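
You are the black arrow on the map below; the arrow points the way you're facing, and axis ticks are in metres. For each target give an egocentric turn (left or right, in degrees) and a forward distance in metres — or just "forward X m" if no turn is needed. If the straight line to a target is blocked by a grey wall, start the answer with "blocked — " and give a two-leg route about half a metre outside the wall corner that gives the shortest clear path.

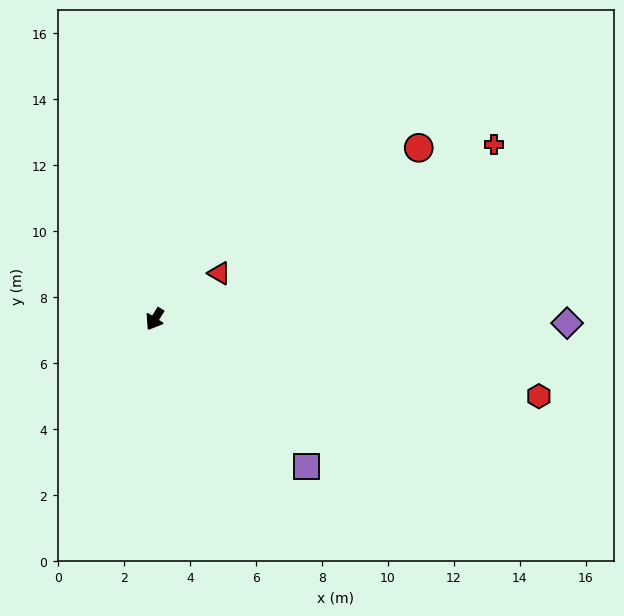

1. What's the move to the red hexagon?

turn left 111°, forward 11.9 m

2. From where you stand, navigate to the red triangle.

turn left 158°, forward 2.4 m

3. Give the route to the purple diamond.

turn left 122°, forward 12.5 m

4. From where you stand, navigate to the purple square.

turn left 78°, forward 6.4 m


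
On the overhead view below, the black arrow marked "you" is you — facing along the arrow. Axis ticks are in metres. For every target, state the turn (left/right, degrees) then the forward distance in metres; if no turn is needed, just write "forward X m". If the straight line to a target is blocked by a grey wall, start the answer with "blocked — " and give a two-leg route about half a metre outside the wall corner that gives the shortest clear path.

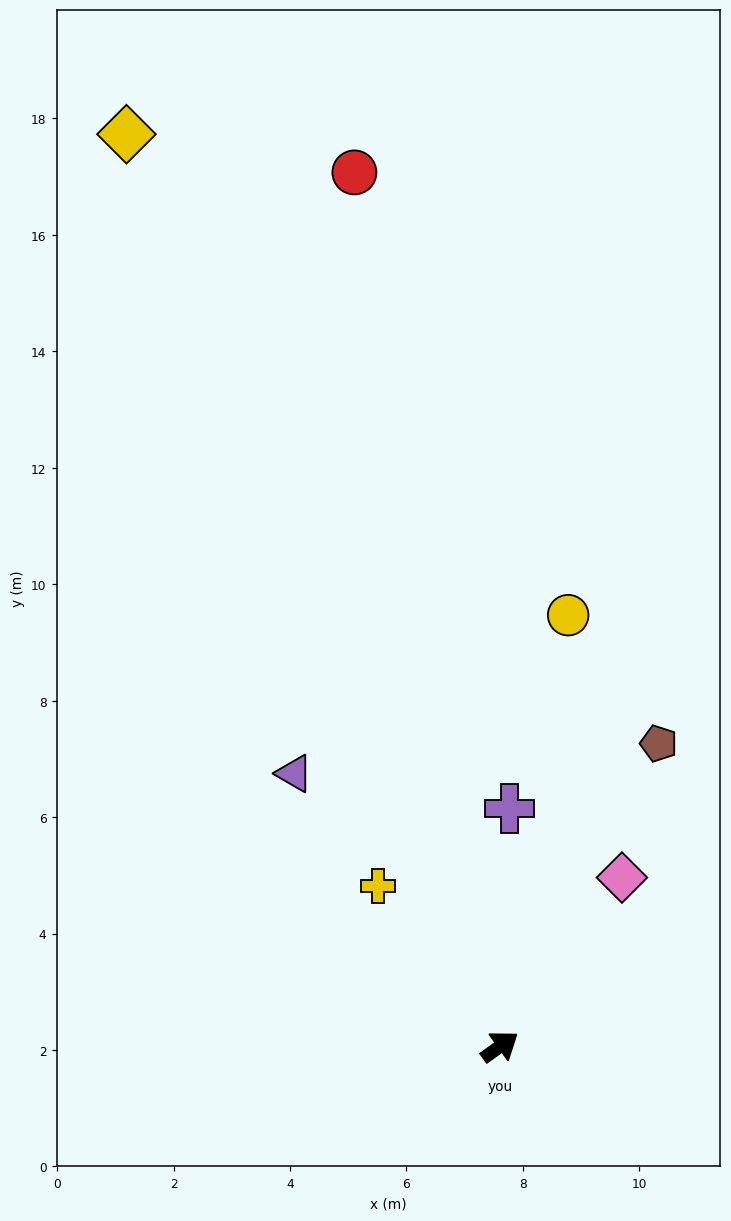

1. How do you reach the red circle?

turn left 64°, forward 15.2 m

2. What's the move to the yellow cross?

turn left 92°, forward 3.5 m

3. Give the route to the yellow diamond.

turn left 77°, forward 16.9 m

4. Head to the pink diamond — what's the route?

turn left 18°, forward 3.6 m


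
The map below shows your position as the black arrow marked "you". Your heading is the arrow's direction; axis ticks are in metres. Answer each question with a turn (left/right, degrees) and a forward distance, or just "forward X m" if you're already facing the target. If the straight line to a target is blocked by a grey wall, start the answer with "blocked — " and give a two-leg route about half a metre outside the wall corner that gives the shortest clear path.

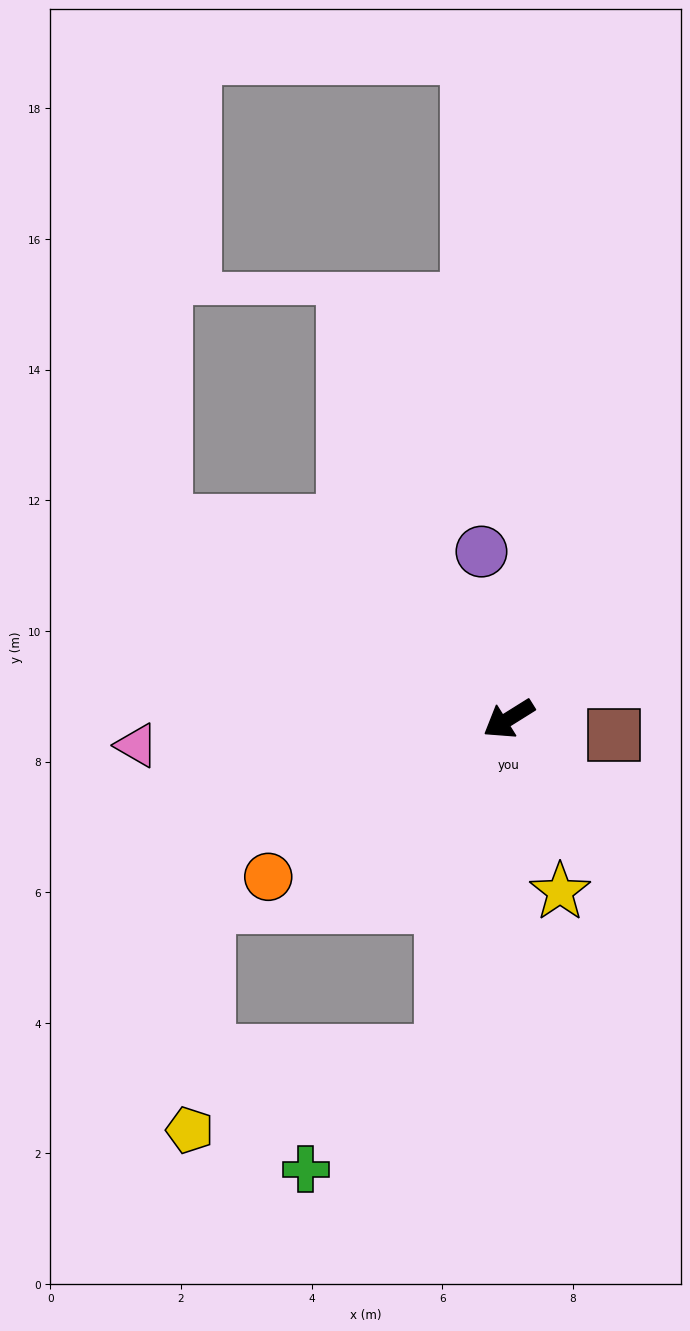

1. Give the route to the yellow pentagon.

blocked — turn left 47°, forward 5.2 m, then turn right 62°, forward 4.1 m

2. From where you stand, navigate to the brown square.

turn left 139°, forward 1.6 m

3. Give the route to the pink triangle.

turn right 28°, forward 5.7 m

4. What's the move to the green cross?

blocked — turn left 47°, forward 5.2 m, then turn right 39°, forward 2.8 m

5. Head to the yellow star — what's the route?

turn left 75°, forward 2.8 m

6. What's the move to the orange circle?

forward 4.4 m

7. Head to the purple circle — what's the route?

turn right 113°, forward 2.6 m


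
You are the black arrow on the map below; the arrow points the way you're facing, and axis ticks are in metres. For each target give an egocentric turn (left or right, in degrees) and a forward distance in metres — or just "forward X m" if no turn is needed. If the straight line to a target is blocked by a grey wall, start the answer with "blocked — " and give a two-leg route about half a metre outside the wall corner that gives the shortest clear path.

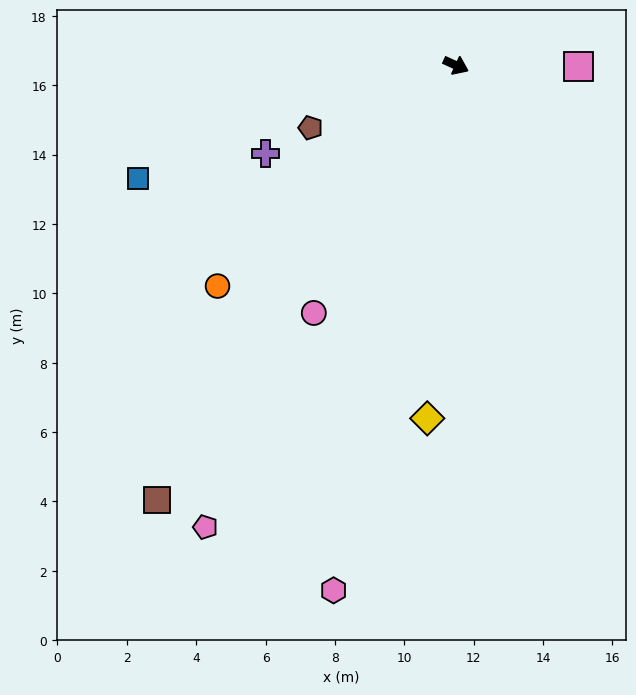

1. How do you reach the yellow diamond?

turn right 70°, forward 10.2 m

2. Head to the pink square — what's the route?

turn left 24°, forward 3.5 m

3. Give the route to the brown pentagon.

turn right 132°, forward 4.6 m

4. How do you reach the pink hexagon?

turn right 79°, forward 15.5 m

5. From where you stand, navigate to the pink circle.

turn right 95°, forward 8.2 m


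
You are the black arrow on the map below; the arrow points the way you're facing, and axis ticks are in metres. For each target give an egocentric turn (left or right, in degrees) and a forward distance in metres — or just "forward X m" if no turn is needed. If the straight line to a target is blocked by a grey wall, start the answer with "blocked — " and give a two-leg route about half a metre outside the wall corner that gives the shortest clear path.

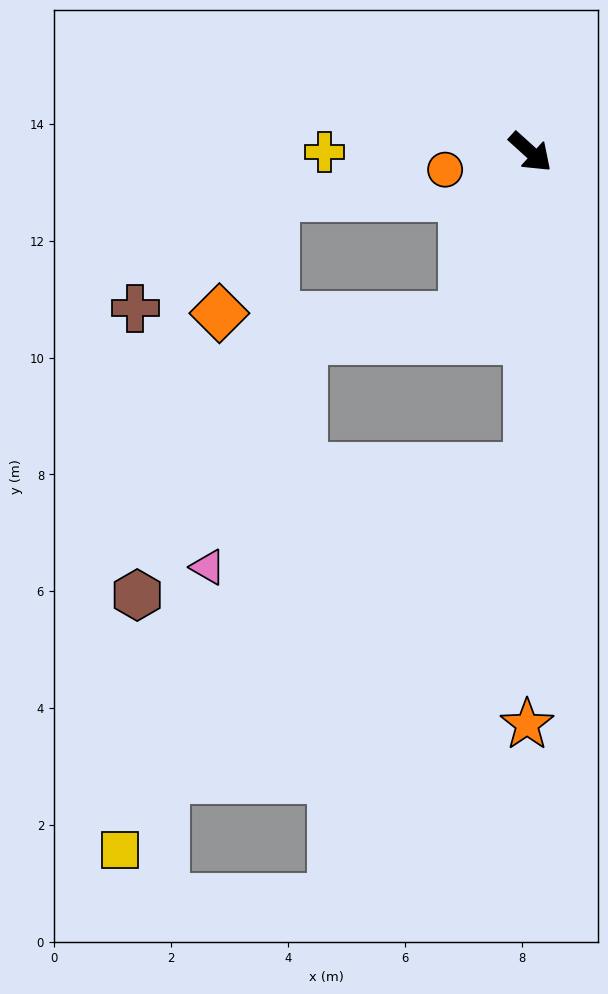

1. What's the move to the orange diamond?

blocked — turn right 70°, forward 3.0 m, then turn right 69°, forward 4.2 m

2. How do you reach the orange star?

turn right 48°, forward 9.8 m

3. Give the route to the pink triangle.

blocked — turn right 48°, forward 5.4 m, then turn right 73°, forward 5.7 m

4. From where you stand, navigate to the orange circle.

turn right 126°, forward 1.5 m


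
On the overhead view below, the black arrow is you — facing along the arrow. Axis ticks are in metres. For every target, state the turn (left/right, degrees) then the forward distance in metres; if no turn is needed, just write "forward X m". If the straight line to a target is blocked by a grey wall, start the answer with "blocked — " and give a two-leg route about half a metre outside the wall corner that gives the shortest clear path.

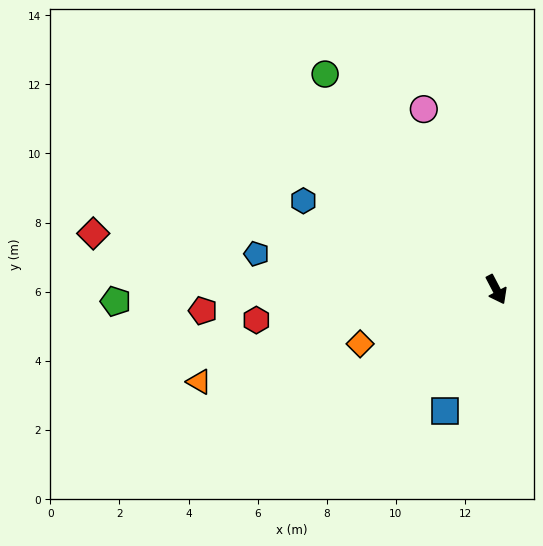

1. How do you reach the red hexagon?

turn right 110°, forward 7.0 m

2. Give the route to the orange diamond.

turn right 96°, forward 4.2 m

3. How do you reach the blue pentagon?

turn right 126°, forward 7.0 m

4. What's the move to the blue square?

turn right 51°, forward 3.8 m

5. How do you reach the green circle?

turn right 169°, forward 8.0 m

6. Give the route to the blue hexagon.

turn right 142°, forward 6.1 m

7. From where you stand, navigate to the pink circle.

turn left 174°, forward 5.6 m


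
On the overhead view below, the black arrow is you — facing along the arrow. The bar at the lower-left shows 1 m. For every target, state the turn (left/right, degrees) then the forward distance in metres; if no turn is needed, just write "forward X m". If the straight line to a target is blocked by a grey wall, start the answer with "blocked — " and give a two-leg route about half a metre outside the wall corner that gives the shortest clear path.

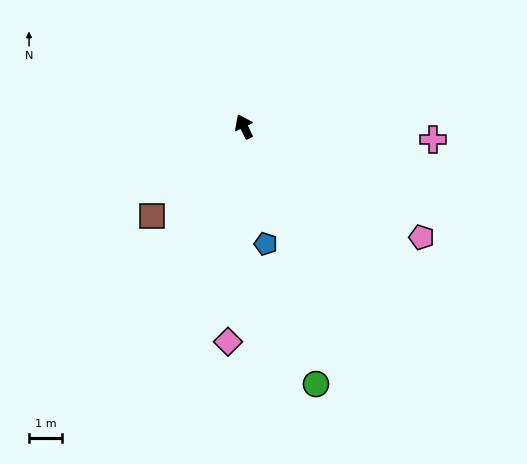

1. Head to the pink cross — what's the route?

turn right 120°, forward 5.7 m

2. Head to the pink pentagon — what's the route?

turn right 148°, forward 6.3 m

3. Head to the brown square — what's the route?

turn left 108°, forward 3.9 m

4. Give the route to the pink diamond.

turn left 150°, forward 6.5 m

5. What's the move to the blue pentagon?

turn left 165°, forward 3.6 m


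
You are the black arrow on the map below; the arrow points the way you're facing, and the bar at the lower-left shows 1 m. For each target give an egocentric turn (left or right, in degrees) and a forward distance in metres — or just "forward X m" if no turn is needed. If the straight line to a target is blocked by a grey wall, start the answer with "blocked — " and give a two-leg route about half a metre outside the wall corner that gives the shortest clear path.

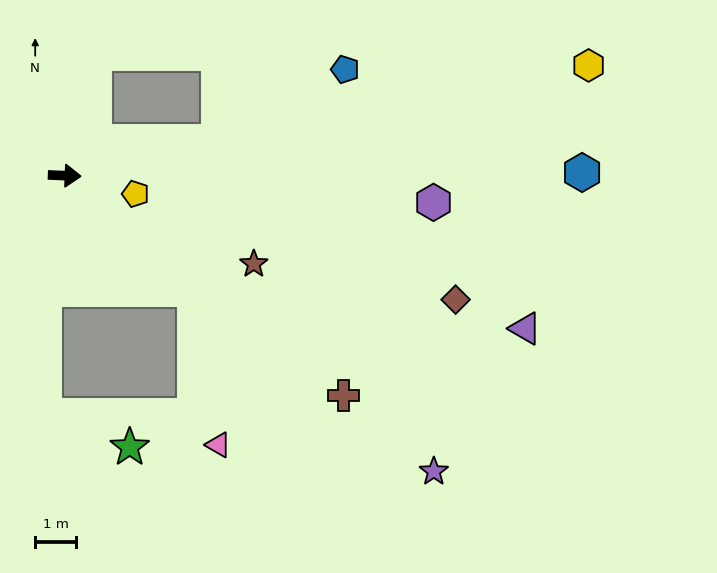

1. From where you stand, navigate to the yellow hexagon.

turn left 14°, forward 13.1 m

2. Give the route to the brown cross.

turn right 36°, forward 8.7 m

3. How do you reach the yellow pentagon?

turn right 12°, forward 1.8 m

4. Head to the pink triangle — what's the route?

blocked — turn right 39°, forward 4.2 m, then turn right 40°, forward 3.8 m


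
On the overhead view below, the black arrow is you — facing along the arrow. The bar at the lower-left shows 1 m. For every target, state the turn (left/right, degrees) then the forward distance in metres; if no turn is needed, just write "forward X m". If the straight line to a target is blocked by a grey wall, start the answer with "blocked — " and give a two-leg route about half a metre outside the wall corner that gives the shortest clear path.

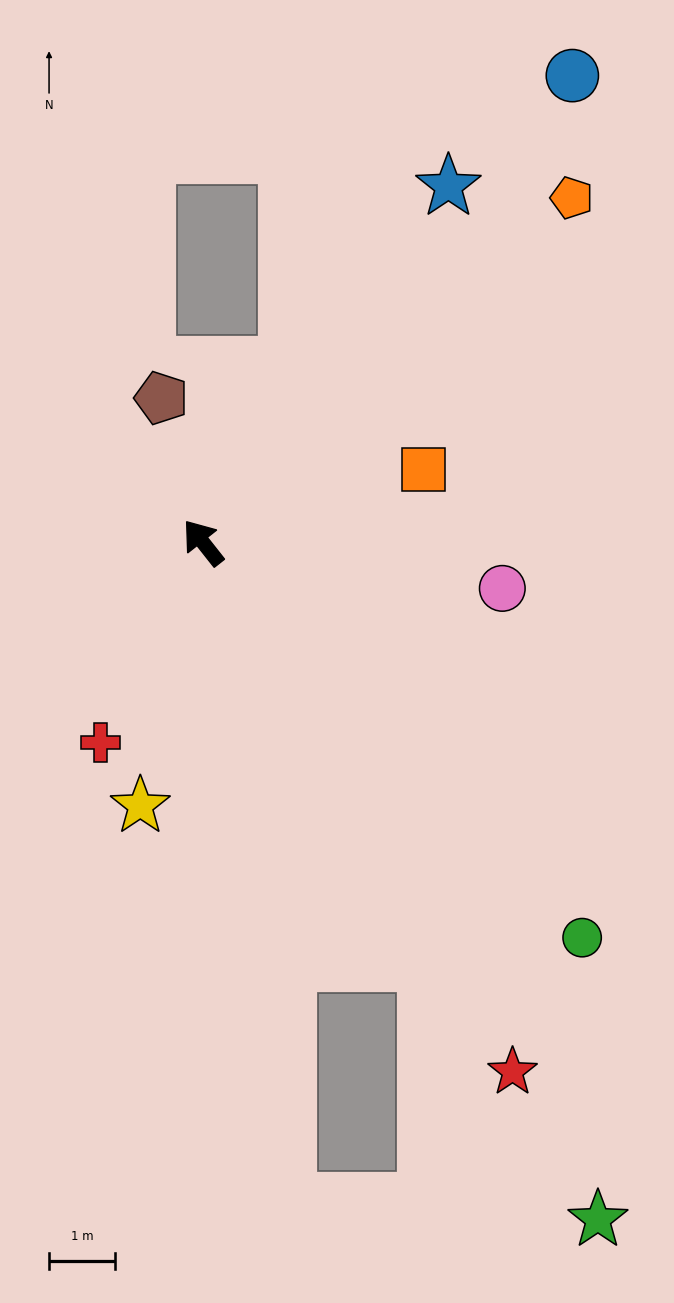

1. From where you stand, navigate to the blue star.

turn right 73°, forward 6.5 m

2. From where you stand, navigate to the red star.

turn left 172°, forward 9.2 m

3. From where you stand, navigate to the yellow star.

turn left 128°, forward 4.1 m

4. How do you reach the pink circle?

turn right 137°, forward 4.6 m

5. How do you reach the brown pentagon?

turn right 22°, forward 2.3 m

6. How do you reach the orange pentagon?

turn right 85°, forward 7.6 m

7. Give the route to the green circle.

turn right 174°, forward 8.3 m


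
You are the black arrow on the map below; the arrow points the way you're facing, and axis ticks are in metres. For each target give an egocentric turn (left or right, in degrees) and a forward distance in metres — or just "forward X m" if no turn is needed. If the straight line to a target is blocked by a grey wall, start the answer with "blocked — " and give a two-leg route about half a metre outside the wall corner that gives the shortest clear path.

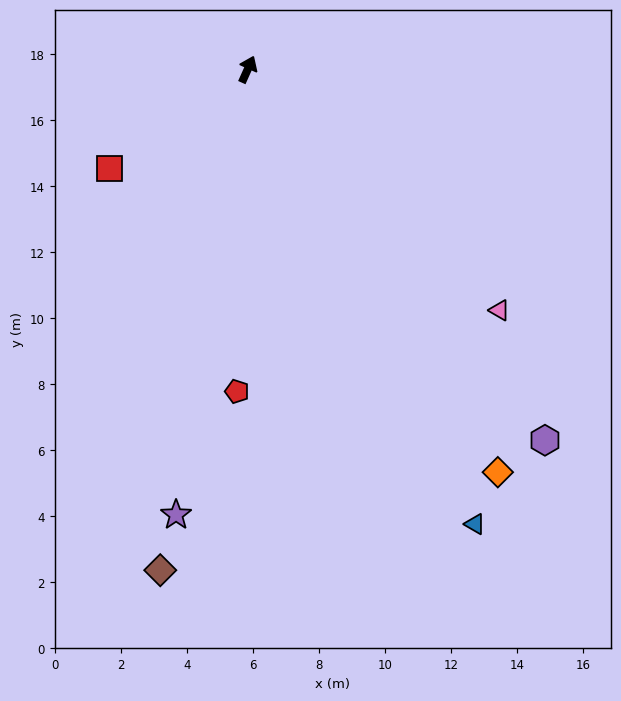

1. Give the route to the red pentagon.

turn right 158°, forward 9.8 m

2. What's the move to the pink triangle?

turn right 110°, forward 10.6 m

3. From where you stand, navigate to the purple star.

turn right 165°, forward 13.7 m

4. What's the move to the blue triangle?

turn right 129°, forward 15.4 m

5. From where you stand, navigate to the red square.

turn left 150°, forward 5.1 m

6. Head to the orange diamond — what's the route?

turn right 124°, forward 14.4 m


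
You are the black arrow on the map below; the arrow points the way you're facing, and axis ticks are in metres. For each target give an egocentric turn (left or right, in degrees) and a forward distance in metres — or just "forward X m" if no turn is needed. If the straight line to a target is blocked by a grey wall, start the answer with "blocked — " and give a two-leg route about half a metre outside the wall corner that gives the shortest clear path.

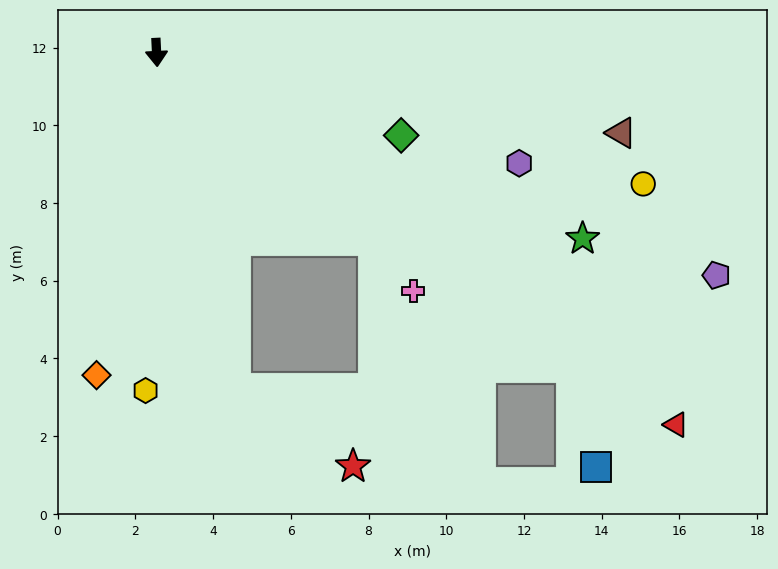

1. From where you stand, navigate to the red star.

blocked — turn left 10°, forward 8.9 m, then turn left 44°, forward 3.6 m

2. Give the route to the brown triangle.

turn left 77°, forward 12.1 m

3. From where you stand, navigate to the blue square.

blocked — turn left 50°, forward 13.4 m, then turn right 39°, forward 2.7 m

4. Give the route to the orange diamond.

turn right 13°, forward 8.4 m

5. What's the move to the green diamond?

turn left 69°, forward 6.6 m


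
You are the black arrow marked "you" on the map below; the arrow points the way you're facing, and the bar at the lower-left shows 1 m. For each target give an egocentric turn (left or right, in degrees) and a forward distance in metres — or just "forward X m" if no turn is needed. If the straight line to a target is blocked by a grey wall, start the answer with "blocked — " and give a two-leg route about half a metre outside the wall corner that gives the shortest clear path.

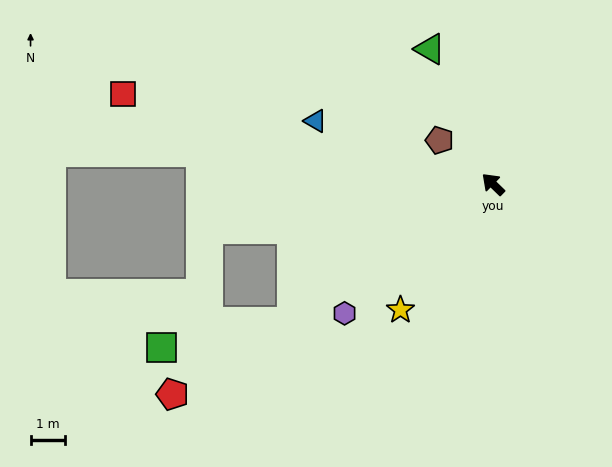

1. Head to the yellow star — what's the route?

turn left 98°, forward 4.5 m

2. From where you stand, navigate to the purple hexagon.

turn left 85°, forward 5.7 m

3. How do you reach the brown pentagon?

turn left 5°, forward 2.0 m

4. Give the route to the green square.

blocked — turn left 79°, forward 7.1 m, then turn right 24°, forward 3.9 m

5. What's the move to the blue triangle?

turn left 25°, forward 5.5 m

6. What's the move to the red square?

turn left 30°, forward 11.0 m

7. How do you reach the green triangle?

turn right 21°, forward 4.3 m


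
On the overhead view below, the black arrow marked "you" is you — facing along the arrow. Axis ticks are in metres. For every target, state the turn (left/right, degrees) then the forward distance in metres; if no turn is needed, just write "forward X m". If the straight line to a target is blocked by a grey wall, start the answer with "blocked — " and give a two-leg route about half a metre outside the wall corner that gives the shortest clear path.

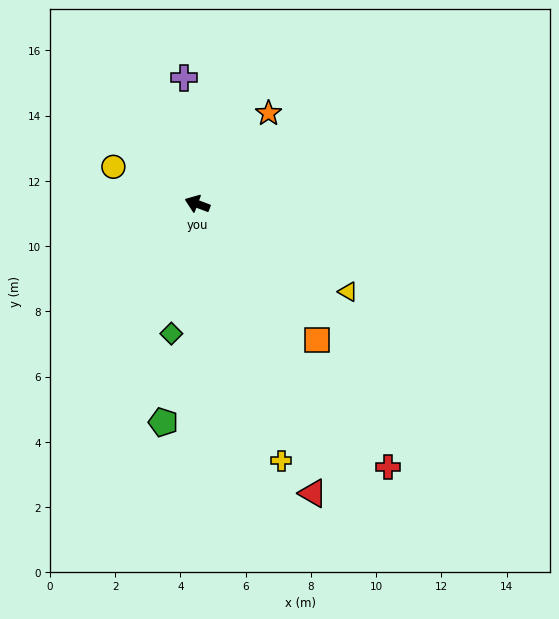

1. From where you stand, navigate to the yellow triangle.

turn left 170°, forward 5.3 m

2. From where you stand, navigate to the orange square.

turn left 152°, forward 5.5 m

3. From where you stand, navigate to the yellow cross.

turn left 129°, forward 8.3 m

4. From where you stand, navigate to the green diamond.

turn left 99°, forward 4.1 m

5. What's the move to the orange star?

turn right 108°, forward 3.5 m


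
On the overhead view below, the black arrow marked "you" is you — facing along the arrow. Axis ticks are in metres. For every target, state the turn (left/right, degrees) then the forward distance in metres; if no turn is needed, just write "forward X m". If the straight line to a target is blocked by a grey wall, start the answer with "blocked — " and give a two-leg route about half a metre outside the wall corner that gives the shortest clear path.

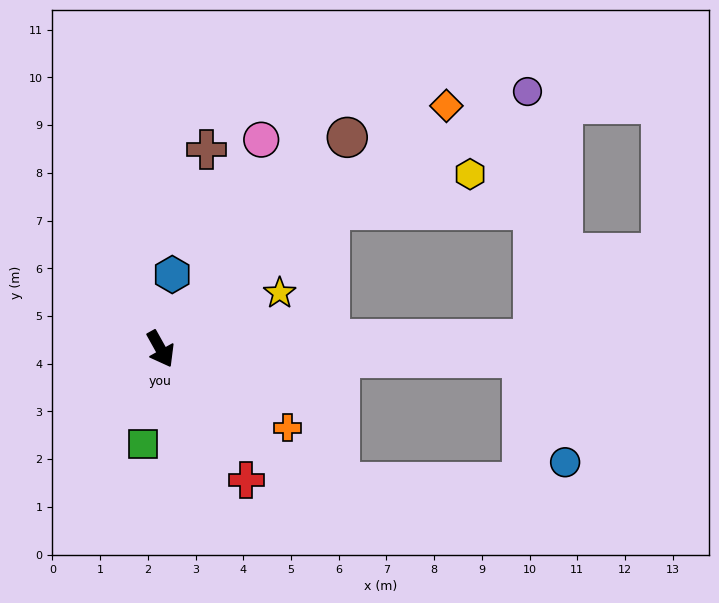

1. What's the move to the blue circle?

blocked — turn left 59°, forward 7.6 m, then turn right 66°, forward 2.4 m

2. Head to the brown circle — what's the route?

turn left 109°, forward 5.9 m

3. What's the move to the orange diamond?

turn left 101°, forward 7.9 m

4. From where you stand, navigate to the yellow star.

turn left 86°, forward 2.8 m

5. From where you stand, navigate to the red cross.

turn left 4°, forward 3.3 m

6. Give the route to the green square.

turn right 40°, forward 2.0 m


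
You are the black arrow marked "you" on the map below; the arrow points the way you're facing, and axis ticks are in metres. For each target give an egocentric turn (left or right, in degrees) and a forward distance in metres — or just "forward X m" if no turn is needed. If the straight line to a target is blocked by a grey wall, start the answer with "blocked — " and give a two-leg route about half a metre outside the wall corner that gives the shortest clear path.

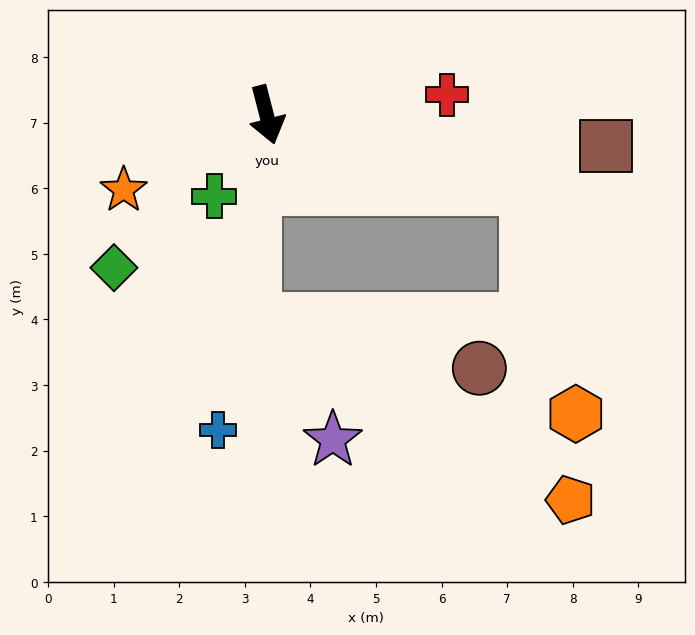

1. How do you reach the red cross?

turn left 82°, forward 2.8 m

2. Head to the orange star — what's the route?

turn right 77°, forward 2.5 m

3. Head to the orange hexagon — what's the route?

blocked — turn left 60°, forward 4.1 m, then turn right 62°, forward 3.5 m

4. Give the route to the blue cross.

turn right 23°, forward 4.9 m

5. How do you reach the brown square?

turn left 70°, forward 5.2 m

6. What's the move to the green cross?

turn right 47°, forward 1.5 m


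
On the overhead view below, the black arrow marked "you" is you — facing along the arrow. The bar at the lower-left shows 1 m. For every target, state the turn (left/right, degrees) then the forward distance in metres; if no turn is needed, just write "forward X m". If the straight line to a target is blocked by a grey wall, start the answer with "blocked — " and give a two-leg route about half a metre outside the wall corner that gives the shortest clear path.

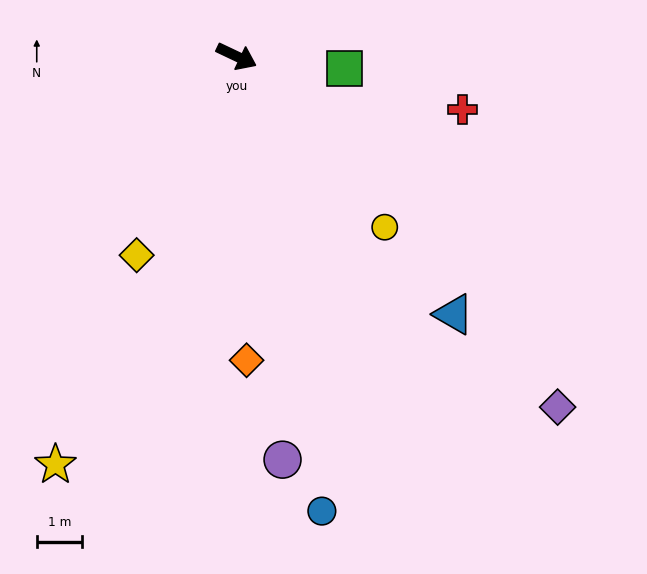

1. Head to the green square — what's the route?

turn left 19°, forward 2.4 m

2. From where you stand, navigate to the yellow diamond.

turn right 91°, forward 4.9 m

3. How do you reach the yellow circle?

turn right 24°, forward 5.0 m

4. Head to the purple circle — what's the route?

turn right 58°, forward 9.0 m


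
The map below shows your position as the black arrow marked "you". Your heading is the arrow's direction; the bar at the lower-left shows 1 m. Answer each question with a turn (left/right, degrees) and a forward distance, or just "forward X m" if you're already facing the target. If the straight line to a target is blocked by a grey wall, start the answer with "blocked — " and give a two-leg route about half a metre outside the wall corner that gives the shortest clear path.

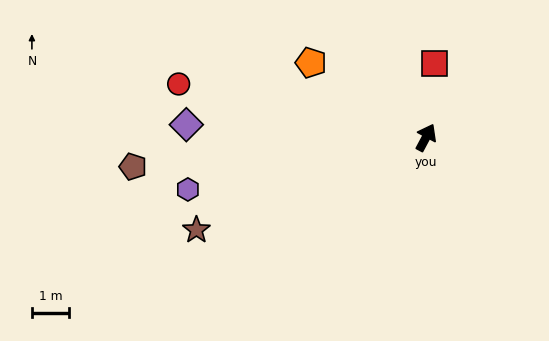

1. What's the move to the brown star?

turn left 140°, forward 6.7 m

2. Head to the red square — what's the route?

turn left 21°, forward 2.0 m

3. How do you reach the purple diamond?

turn left 115°, forward 6.5 m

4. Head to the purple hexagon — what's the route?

turn left 130°, forward 6.6 m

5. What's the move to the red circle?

turn left 106°, forward 6.9 m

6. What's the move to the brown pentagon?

turn left 124°, forward 8.0 m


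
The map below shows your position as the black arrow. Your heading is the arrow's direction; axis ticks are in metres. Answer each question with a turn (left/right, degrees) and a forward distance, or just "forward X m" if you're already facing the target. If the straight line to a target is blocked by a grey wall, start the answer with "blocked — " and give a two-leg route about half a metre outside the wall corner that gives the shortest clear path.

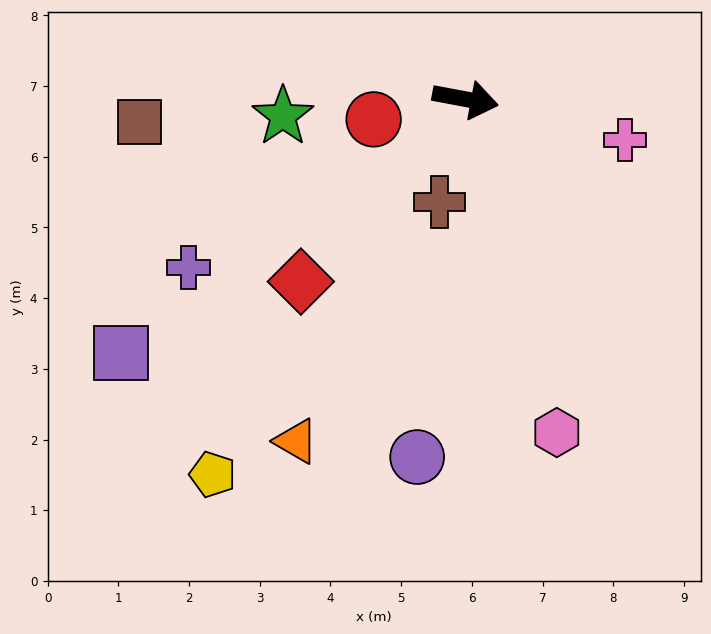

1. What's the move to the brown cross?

turn right 94°, forward 1.5 m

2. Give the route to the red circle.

turn right 157°, forward 1.3 m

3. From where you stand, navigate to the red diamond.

turn right 121°, forward 3.5 m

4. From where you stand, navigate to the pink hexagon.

turn right 64°, forward 4.9 m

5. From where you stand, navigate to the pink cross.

turn right 4°, forward 2.3 m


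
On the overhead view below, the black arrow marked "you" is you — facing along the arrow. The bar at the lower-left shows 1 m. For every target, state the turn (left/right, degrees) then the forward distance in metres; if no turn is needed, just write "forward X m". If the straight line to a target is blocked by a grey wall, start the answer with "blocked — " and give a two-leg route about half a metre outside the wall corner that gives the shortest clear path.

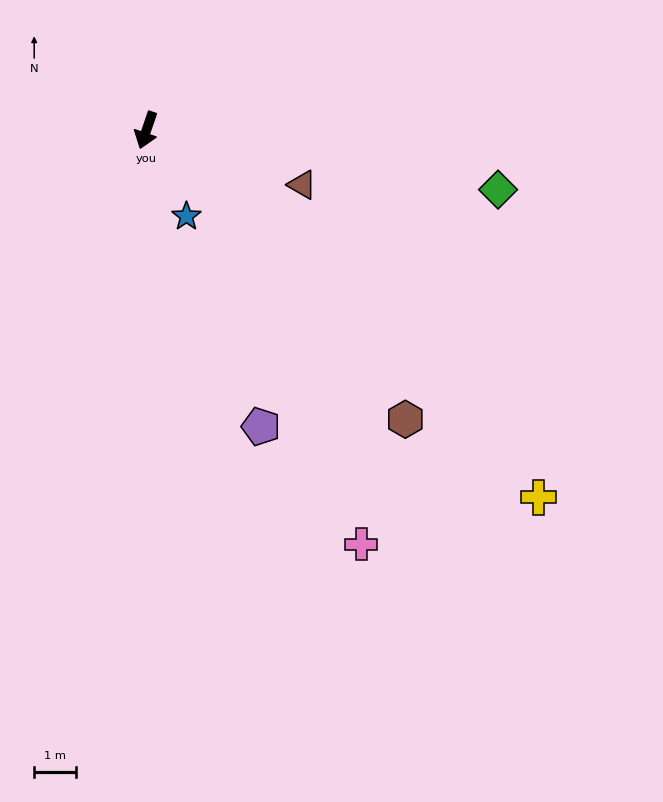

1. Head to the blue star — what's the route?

turn left 44°, forward 2.3 m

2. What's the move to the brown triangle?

turn left 90°, forward 4.0 m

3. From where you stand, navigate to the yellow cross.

turn left 66°, forward 12.9 m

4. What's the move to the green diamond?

turn left 99°, forward 8.5 m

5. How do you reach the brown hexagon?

turn left 61°, forward 9.3 m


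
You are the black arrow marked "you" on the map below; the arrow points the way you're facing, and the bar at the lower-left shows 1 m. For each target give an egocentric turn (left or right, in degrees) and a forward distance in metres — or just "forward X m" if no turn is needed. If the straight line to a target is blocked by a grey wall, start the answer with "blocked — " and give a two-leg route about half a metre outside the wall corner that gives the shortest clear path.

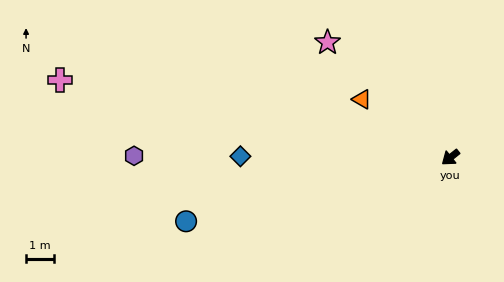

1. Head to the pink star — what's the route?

turn right 82°, forward 5.9 m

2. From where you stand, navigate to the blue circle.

turn right 25°, forward 9.6 m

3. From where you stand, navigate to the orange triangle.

turn right 72°, forward 3.7 m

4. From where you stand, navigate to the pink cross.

turn right 50°, forward 14.0 m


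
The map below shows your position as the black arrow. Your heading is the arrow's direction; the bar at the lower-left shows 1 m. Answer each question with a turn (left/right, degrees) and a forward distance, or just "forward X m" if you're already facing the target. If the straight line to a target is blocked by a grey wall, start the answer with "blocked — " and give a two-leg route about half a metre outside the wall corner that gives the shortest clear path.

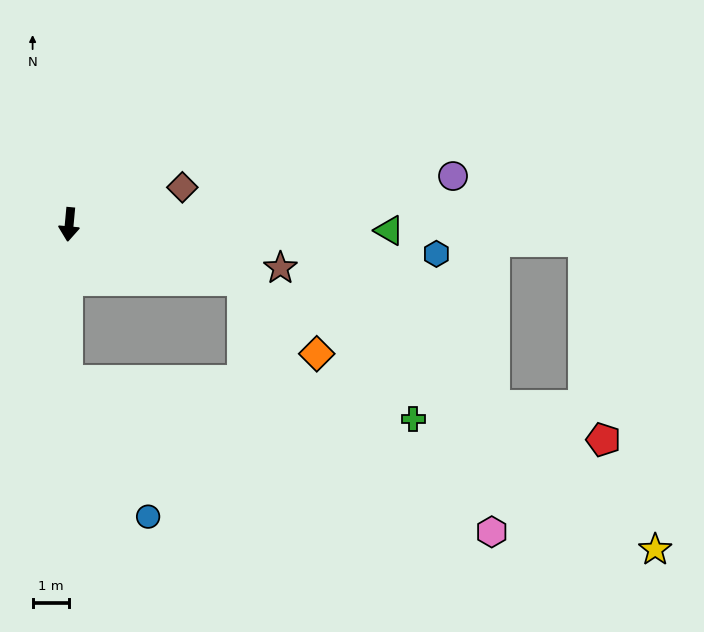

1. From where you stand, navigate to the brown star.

turn left 84°, forward 5.9 m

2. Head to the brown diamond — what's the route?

turn left 113°, forward 3.2 m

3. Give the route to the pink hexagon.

blocked — turn left 5°, forward 4.2 m, then turn left 71°, forward 12.3 m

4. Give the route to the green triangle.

turn left 94°, forward 8.7 m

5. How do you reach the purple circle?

turn left 102°, forward 10.5 m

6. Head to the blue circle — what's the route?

blocked — turn left 5°, forward 4.2 m, then turn left 31°, forward 4.3 m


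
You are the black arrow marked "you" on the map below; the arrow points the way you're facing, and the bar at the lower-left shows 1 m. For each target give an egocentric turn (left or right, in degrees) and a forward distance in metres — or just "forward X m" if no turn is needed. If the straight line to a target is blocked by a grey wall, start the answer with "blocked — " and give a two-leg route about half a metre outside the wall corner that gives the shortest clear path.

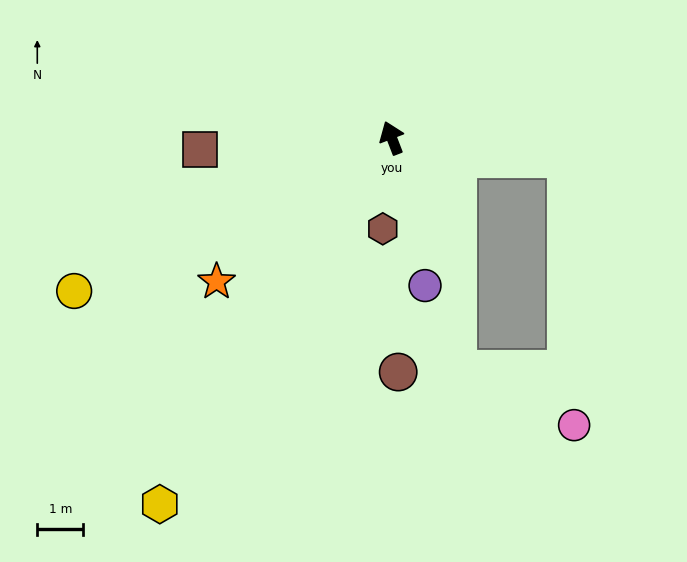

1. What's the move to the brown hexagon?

turn left 153°, forward 2.0 m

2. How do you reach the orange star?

turn left 108°, forward 4.9 m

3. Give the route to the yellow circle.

turn left 95°, forward 7.7 m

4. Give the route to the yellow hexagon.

turn left 127°, forward 9.4 m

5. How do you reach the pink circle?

blocked — turn right 118°, forward 3.8 m, then turn right 81°, forward 5.8 m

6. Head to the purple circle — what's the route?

turn left 172°, forward 3.3 m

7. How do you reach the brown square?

turn left 72°, forward 4.2 m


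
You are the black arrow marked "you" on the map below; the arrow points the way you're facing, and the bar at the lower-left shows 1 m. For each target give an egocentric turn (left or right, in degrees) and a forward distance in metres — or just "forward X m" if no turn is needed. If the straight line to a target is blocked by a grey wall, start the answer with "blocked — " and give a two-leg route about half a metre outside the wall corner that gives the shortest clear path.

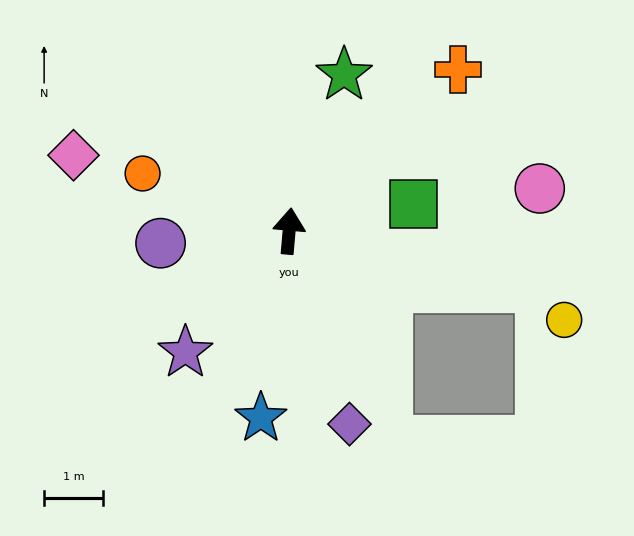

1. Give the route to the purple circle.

turn left 100°, forward 2.2 m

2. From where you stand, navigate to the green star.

turn right 14°, forward 2.8 m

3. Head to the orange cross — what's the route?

turn right 41°, forward 4.0 m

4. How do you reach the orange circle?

turn left 74°, forward 2.7 m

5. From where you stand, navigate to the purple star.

turn left 144°, forward 2.7 m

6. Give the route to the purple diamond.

turn right 158°, forward 3.5 m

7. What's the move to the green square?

turn right 73°, forward 2.2 m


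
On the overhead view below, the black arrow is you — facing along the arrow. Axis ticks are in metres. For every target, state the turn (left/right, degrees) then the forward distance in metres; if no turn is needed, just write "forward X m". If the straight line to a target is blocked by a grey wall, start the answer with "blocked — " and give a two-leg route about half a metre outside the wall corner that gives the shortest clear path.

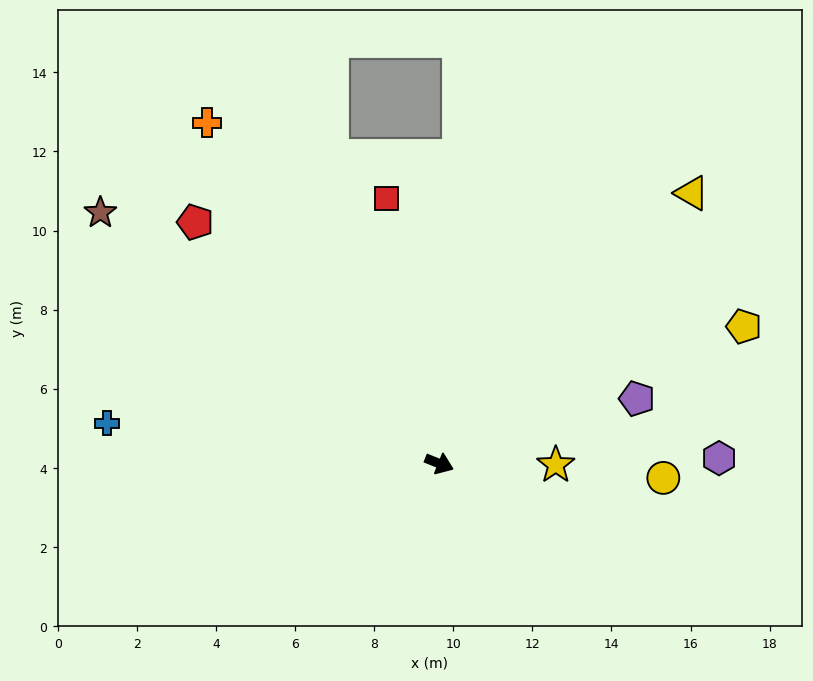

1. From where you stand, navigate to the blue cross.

turn right 165°, forward 8.5 m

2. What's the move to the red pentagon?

turn left 157°, forward 8.7 m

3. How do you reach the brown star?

turn left 165°, forward 10.7 m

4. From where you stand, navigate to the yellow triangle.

turn left 69°, forward 9.4 m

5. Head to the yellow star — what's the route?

turn left 21°, forward 2.9 m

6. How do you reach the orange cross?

turn left 146°, forward 10.4 m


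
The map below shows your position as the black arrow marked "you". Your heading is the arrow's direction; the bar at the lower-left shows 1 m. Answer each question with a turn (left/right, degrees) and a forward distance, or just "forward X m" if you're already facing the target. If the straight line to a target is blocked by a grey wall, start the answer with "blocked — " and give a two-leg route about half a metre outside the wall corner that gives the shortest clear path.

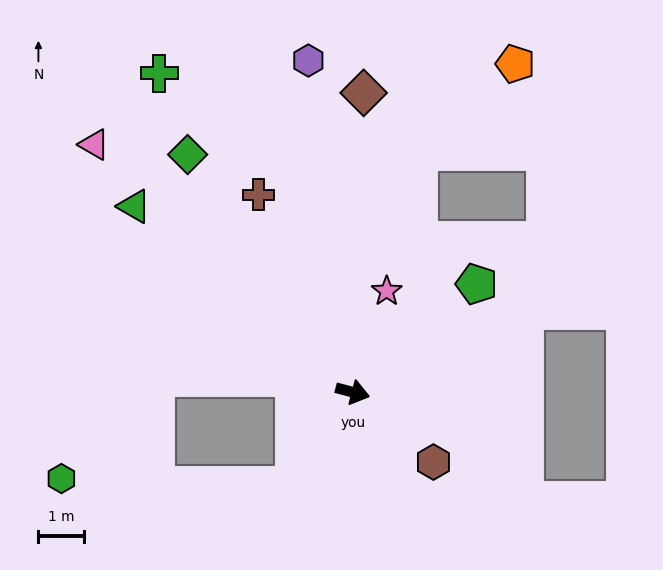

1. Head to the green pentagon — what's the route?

turn left 56°, forward 3.6 m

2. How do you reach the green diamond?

turn left 140°, forward 6.3 m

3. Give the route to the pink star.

turn left 86°, forward 2.3 m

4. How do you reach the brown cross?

turn left 130°, forward 4.8 m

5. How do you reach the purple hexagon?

turn left 112°, forward 7.3 m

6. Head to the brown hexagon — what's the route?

turn right 26°, forward 2.3 m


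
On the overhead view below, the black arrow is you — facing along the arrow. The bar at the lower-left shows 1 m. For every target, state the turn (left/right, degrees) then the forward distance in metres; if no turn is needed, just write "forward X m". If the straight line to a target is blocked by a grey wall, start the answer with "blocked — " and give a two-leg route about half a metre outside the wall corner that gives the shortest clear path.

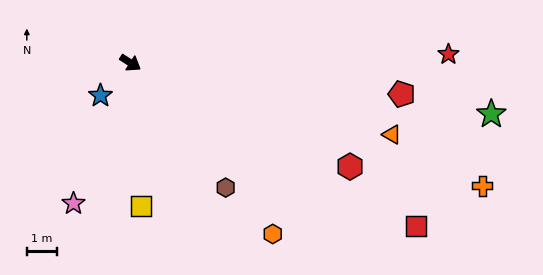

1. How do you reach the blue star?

turn right 100°, forward 1.5 m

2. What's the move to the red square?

turn left 3°, forward 11.0 m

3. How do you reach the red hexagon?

turn left 7°, forward 8.1 m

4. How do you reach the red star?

turn left 34°, forward 10.6 m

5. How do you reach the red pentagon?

turn left 26°, forward 9.1 m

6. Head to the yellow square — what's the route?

turn right 53°, forward 4.8 m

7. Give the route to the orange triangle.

turn left 17°, forward 9.1 m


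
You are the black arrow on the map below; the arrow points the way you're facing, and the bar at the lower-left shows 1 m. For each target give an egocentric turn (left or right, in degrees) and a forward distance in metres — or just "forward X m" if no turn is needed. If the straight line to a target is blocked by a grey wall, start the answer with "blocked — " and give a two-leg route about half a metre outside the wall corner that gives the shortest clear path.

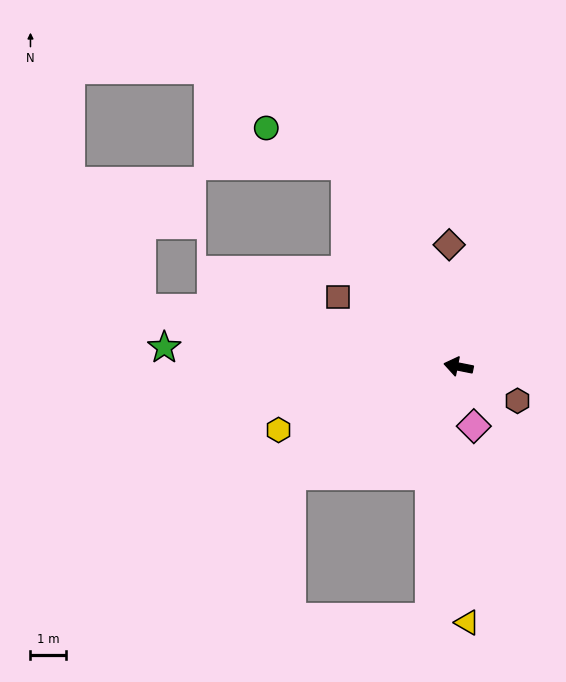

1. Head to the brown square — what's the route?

turn right 19°, forward 3.9 m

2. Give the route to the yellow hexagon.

turn left 31°, forward 5.4 m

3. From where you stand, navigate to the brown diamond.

turn right 74°, forward 3.5 m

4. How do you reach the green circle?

blocked — turn right 49°, forward 6.5 m, then turn left 35°, forward 2.5 m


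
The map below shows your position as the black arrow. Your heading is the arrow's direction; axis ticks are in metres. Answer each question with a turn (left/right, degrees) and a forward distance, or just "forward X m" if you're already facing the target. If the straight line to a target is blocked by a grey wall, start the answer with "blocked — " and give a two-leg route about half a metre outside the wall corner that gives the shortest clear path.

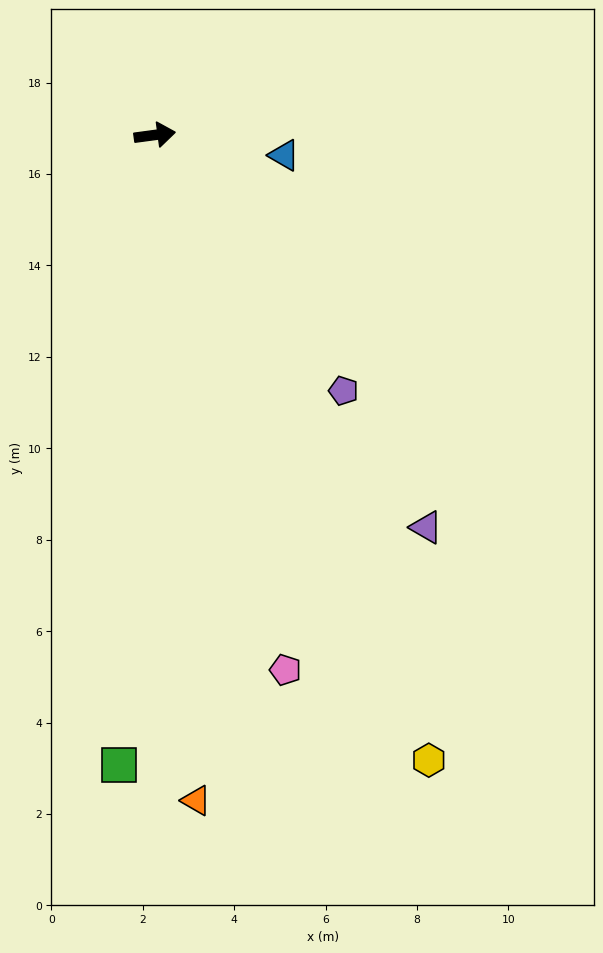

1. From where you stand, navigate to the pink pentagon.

turn right 84°, forward 12.0 m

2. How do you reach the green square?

turn right 101°, forward 13.8 m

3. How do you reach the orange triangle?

turn right 94°, forward 14.6 m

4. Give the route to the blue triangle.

turn right 17°, forward 2.9 m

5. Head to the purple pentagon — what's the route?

turn right 61°, forward 7.0 m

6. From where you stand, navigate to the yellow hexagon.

turn right 74°, forward 14.9 m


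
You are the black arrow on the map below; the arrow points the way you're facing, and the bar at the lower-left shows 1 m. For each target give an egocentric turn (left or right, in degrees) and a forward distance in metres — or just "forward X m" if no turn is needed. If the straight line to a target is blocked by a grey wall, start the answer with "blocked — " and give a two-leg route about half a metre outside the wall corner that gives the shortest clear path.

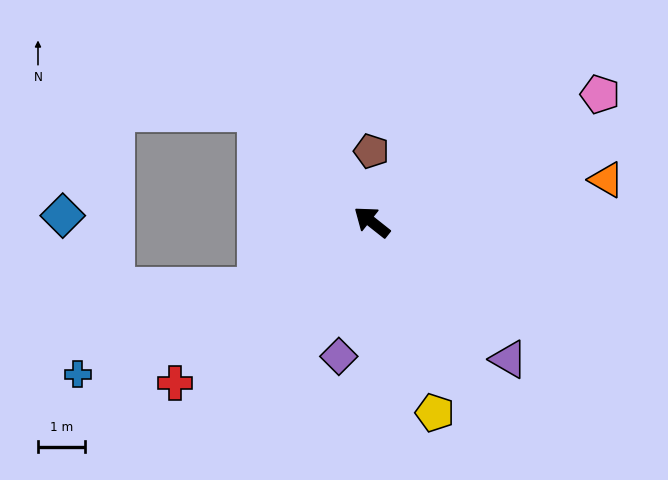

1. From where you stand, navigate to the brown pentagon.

turn right 51°, forward 1.5 m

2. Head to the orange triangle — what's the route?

turn right 131°, forward 5.0 m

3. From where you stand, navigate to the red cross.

turn left 78°, forward 5.4 m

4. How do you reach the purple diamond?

turn left 115°, forward 2.9 m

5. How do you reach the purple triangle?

turn left 173°, forward 4.1 m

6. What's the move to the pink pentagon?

turn right 112°, forward 5.5 m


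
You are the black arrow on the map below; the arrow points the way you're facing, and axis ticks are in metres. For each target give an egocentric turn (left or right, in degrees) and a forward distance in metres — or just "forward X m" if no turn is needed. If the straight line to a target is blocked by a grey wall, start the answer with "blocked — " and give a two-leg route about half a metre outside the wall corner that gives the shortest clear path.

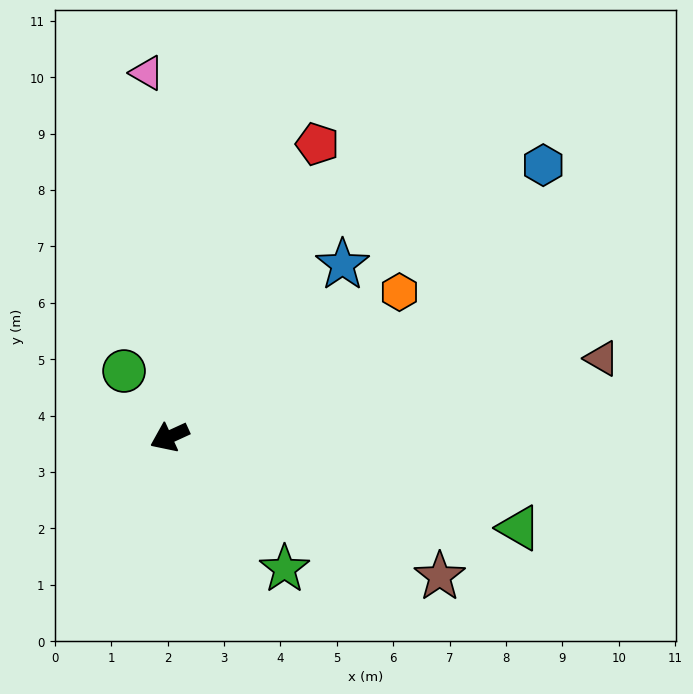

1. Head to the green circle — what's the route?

turn right 80°, forward 1.4 m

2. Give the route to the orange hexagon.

turn right 172°, forward 4.8 m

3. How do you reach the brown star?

turn left 128°, forward 5.4 m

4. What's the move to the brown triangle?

turn left 166°, forward 7.8 m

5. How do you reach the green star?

turn left 106°, forward 3.1 m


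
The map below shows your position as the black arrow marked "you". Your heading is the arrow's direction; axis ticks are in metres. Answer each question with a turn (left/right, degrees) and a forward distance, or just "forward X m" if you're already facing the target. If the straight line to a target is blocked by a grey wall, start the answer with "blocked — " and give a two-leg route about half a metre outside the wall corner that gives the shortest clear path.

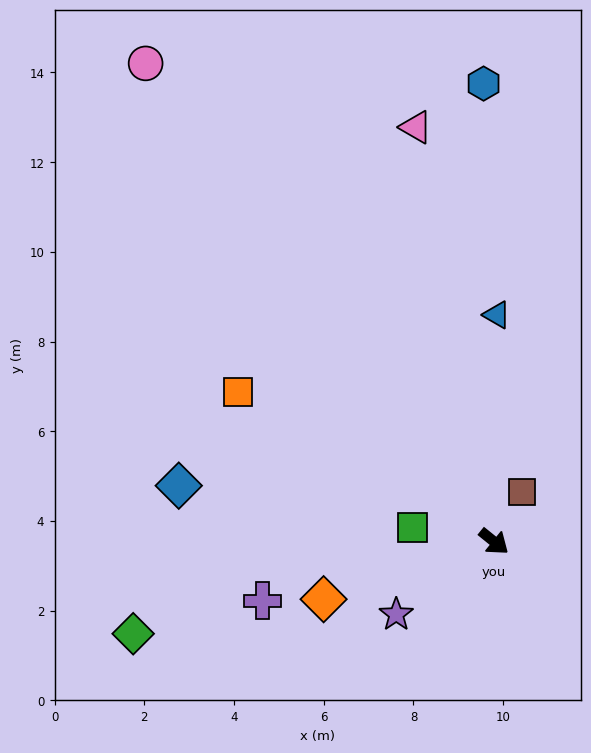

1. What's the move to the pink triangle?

turn left 140°, forward 9.4 m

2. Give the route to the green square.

turn right 151°, forward 1.8 m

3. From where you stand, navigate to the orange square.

turn right 171°, forward 6.6 m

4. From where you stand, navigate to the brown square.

turn left 99°, forward 1.3 m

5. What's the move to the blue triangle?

turn left 128°, forward 5.1 m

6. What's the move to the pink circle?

turn left 165°, forward 13.2 m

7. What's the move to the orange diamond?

turn right 122°, forward 4.0 m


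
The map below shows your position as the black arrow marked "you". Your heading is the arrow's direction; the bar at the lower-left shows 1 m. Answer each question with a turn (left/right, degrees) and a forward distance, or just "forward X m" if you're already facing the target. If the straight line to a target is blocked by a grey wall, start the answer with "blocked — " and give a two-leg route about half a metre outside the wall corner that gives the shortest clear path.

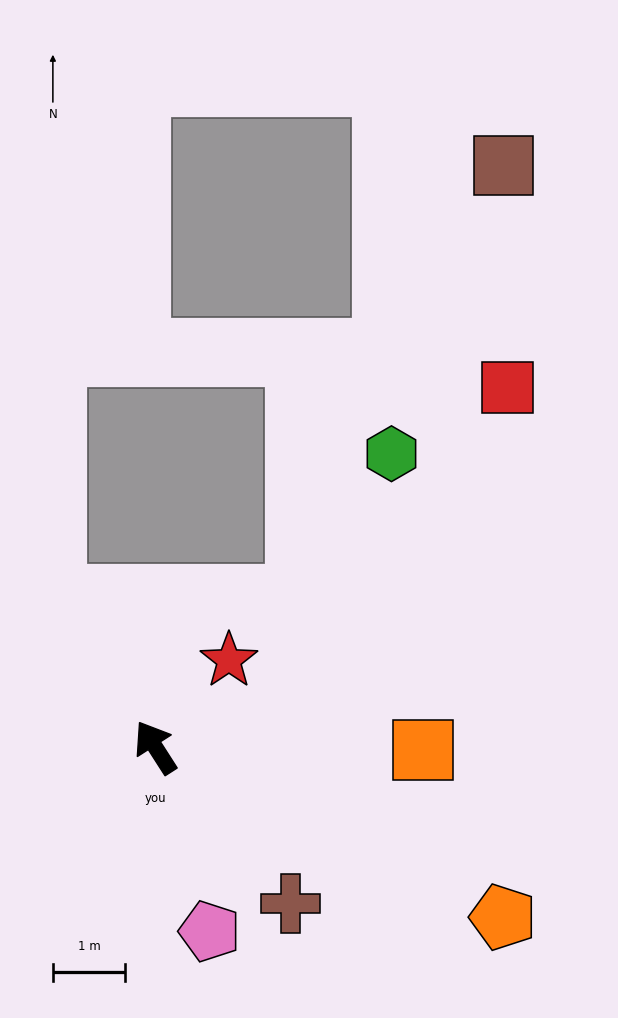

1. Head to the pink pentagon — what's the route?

turn left 164°, forward 2.6 m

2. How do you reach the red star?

turn right 73°, forward 1.6 m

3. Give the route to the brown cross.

turn right 172°, forward 2.9 m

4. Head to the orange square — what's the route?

turn right 123°, forward 3.7 m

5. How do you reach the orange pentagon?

turn right 149°, forward 5.3 m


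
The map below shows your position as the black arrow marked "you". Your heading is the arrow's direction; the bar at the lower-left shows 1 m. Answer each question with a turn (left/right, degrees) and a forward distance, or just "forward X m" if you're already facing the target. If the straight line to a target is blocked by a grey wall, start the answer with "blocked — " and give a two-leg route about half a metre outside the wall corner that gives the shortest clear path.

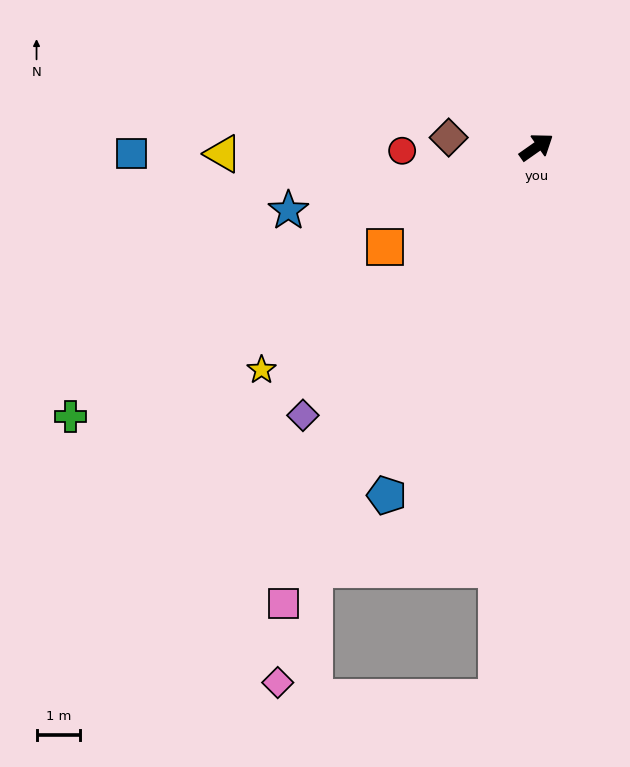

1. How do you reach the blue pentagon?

turn right 148°, forward 8.7 m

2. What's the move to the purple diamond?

turn right 166°, forward 8.2 m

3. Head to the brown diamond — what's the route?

turn left 139°, forward 2.0 m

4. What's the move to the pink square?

turn right 154°, forward 12.0 m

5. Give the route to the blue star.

turn left 159°, forward 5.9 m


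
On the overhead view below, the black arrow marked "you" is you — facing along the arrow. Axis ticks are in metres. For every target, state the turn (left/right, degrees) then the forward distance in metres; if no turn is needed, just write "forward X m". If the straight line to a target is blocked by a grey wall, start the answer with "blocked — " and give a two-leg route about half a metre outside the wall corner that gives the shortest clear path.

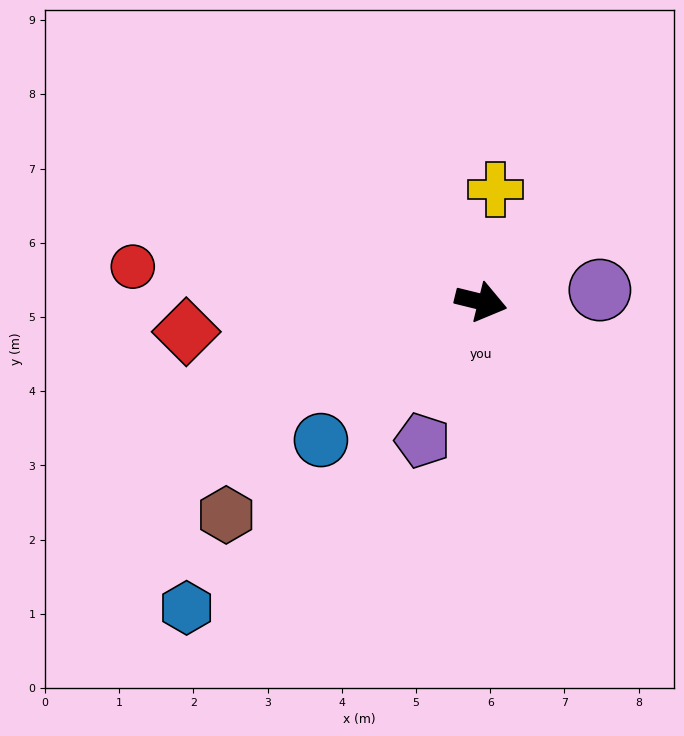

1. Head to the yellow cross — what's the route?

turn left 96°, forward 1.5 m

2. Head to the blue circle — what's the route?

turn right 125°, forward 2.8 m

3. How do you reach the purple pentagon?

turn right 99°, forward 2.0 m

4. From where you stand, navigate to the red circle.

turn right 172°, forward 4.7 m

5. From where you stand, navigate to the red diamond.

turn right 160°, forward 4.0 m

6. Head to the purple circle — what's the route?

turn left 20°, forward 1.6 m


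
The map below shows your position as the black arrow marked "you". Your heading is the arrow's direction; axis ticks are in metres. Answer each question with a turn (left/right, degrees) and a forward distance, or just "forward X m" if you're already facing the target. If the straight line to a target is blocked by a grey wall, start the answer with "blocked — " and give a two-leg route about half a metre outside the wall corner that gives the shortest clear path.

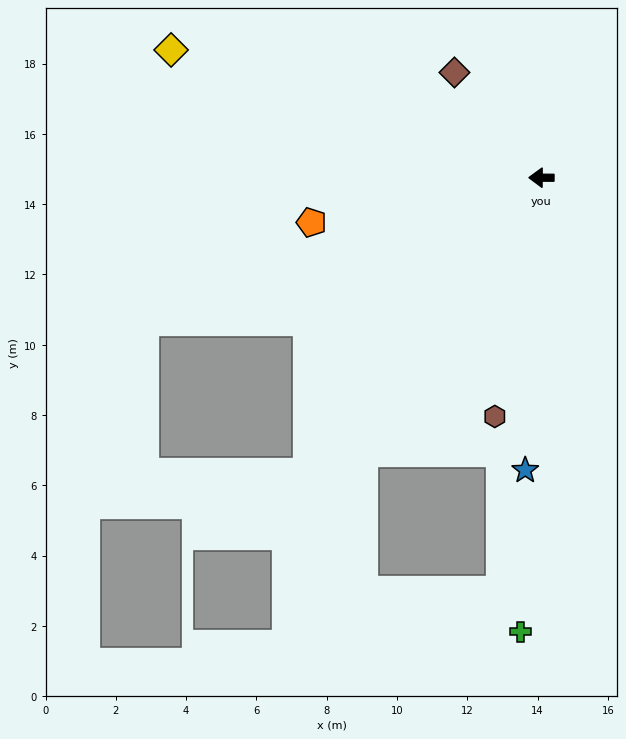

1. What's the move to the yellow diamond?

turn right 19°, forward 11.1 m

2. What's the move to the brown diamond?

turn right 50°, forward 3.9 m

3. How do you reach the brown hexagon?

turn left 79°, forward 6.9 m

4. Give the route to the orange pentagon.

turn left 11°, forward 6.7 m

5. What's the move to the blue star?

turn left 87°, forward 8.3 m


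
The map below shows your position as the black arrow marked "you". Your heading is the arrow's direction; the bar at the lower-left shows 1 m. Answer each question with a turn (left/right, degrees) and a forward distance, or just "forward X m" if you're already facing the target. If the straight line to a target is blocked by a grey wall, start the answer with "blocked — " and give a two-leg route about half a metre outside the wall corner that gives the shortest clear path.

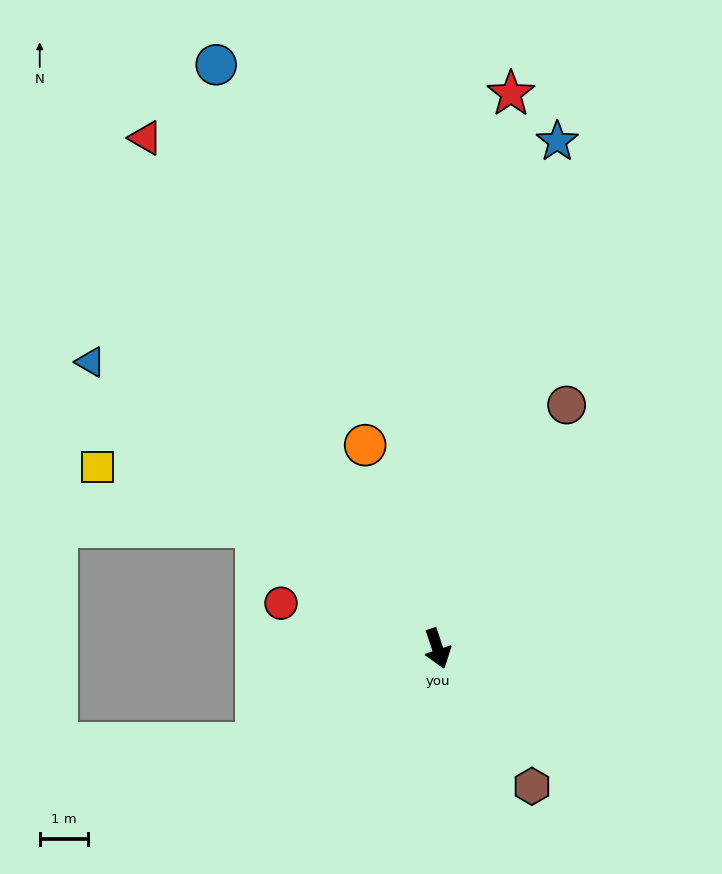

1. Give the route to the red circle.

turn right 124°, forward 3.4 m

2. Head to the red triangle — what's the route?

turn right 169°, forward 12.1 m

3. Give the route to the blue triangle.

turn right 148°, forward 9.3 m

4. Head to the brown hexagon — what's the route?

turn left 16°, forward 3.4 m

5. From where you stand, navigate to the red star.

turn left 154°, forward 11.5 m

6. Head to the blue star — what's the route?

turn left 148°, forward 10.7 m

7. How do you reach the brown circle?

turn left 134°, forward 5.7 m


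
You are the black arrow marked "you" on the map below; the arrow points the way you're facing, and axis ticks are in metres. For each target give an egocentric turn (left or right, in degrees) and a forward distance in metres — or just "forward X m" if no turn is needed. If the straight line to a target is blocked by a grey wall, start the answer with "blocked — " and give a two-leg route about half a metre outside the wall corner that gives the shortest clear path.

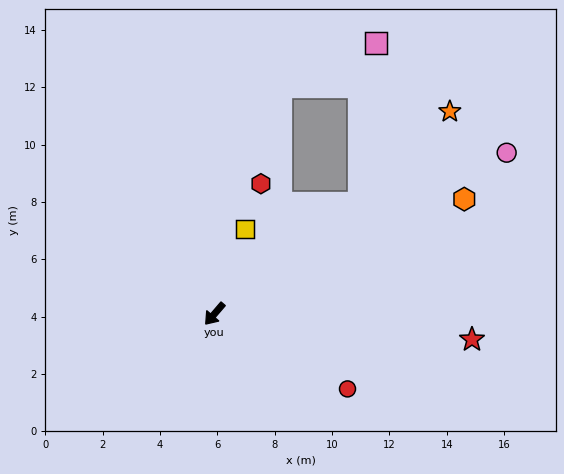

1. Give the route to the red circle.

turn left 101°, forward 5.3 m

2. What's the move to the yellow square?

turn right 159°, forward 3.2 m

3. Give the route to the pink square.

blocked — turn left 168°, forward 6.4 m, then turn left 47°, forward 5.6 m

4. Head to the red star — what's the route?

turn left 125°, forward 9.0 m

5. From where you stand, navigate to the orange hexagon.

turn left 155°, forward 9.6 m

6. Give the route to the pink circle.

turn left 160°, forward 11.6 m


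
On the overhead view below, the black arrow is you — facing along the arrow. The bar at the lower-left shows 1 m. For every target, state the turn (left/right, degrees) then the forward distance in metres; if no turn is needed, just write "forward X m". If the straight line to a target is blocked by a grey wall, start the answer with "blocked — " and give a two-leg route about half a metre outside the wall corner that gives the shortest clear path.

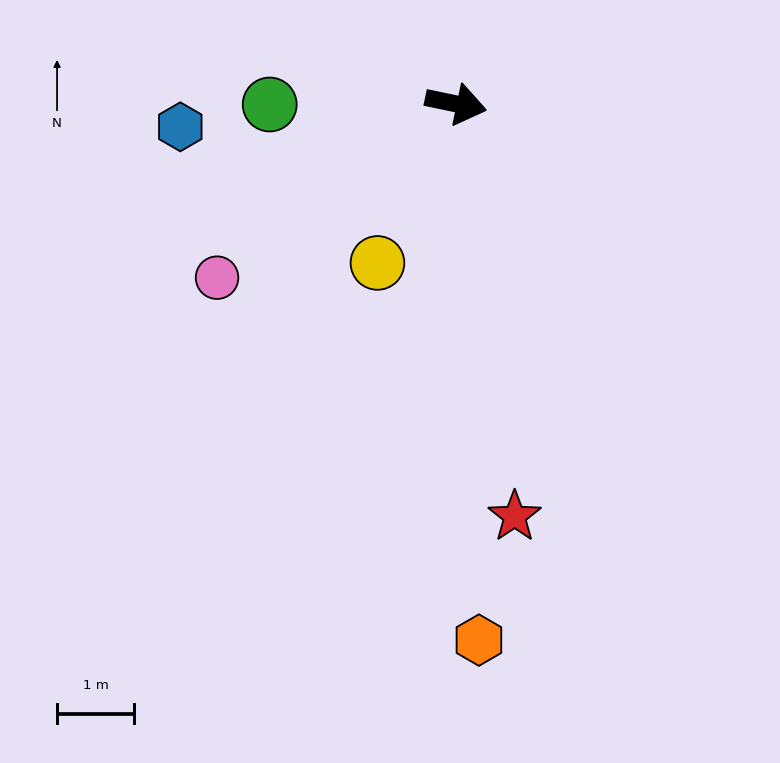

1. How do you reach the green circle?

turn right 168°, forward 2.4 m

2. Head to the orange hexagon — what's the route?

turn right 76°, forward 7.0 m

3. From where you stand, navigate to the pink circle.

turn right 132°, forward 3.8 m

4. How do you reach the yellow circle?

turn right 105°, forward 2.3 m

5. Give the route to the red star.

turn right 70°, forward 5.4 m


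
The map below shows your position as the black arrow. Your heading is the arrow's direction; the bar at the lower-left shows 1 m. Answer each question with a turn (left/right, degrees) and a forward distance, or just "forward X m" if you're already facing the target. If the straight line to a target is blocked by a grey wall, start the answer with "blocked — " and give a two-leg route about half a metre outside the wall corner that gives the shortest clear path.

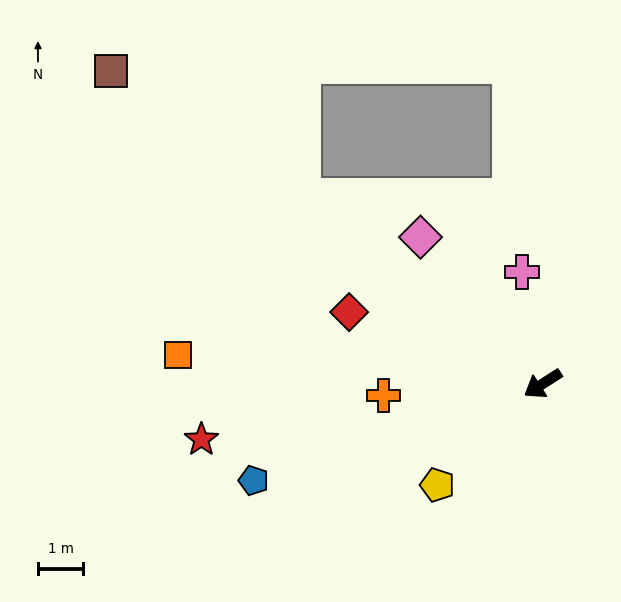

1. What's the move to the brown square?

turn right 68°, forward 11.8 m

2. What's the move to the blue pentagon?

turn right 14°, forward 6.7 m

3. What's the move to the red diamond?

turn right 53°, forward 4.6 m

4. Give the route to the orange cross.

turn right 28°, forward 3.5 m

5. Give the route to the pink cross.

turn right 112°, forward 2.5 m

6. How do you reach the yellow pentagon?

turn left 11°, forward 3.2 m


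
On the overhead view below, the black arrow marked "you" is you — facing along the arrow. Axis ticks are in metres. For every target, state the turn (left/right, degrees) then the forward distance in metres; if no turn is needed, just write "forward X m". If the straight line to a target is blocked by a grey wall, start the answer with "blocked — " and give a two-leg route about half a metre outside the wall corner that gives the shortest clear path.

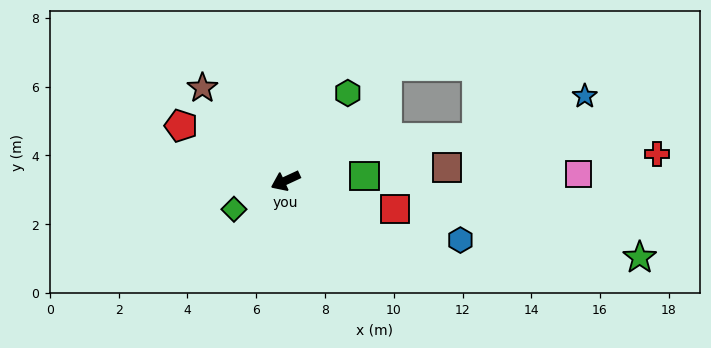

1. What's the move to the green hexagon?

turn right 150°, forward 3.1 m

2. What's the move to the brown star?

turn right 73°, forward 3.6 m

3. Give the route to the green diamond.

turn left 4°, forward 1.7 m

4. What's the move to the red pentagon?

turn right 53°, forward 3.4 m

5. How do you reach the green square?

turn left 159°, forward 2.3 m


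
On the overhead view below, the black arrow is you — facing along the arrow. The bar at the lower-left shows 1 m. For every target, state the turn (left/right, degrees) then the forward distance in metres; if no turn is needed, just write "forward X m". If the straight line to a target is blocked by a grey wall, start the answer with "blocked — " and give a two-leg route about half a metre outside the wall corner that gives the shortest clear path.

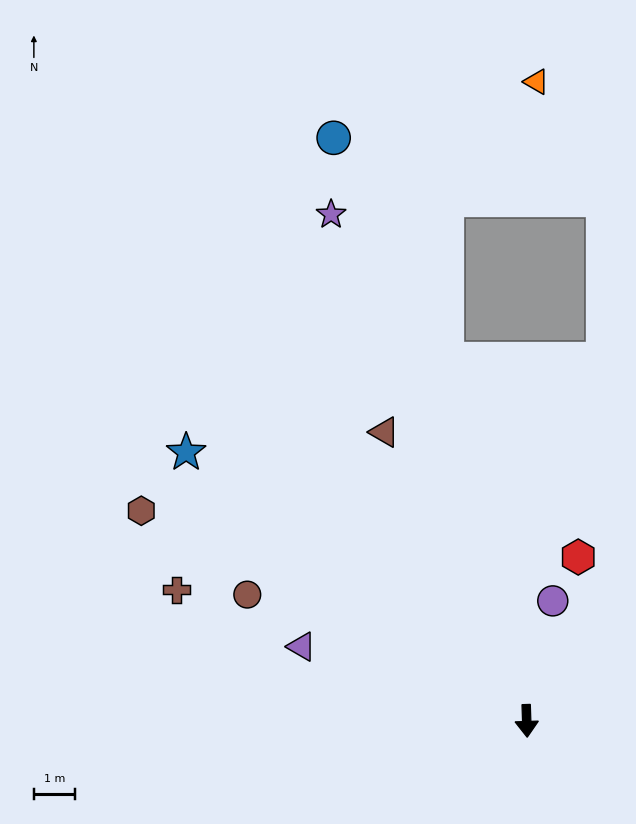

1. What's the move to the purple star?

turn right 161°, forward 13.1 m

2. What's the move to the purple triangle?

turn right 110°, forward 5.7 m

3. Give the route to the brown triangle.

turn right 156°, forward 7.7 m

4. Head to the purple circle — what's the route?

turn left 166°, forward 3.0 m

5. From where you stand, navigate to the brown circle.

turn right 116°, forward 7.4 m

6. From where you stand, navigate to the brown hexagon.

turn right 120°, forward 10.6 m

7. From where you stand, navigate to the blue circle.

turn right 164°, forward 14.8 m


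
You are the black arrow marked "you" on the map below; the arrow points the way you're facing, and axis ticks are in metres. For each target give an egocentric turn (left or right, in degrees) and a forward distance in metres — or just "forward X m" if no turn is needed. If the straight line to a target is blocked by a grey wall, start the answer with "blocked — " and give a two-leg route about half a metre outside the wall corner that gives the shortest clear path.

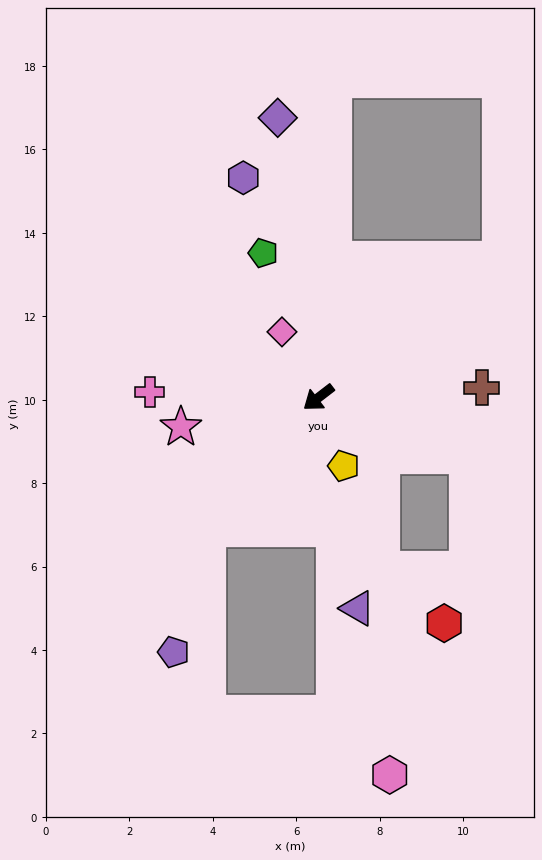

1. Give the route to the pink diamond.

turn right 98°, forward 1.8 m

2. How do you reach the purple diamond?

turn right 119°, forward 6.8 m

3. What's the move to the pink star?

turn right 25°, forward 3.4 m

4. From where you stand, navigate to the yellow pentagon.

turn left 73°, forward 1.7 m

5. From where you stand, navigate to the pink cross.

turn right 40°, forward 4.0 m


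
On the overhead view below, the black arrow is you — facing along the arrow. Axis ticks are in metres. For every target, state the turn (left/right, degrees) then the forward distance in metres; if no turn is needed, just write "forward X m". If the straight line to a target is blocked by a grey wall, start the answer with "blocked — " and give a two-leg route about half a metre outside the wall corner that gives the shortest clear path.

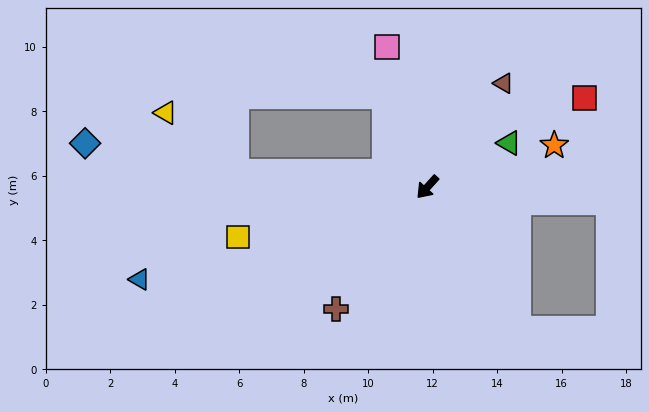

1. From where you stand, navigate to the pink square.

turn right 122°, forward 4.5 m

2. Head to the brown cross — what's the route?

turn left 5°, forward 4.7 m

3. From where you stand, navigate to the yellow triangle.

blocked — turn right 52°, forward 6.0 m, then turn right 36°, forward 2.9 m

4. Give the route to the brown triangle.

turn right 174°, forward 4.0 m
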